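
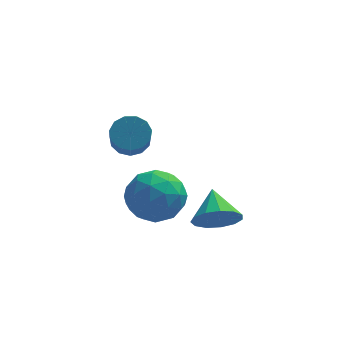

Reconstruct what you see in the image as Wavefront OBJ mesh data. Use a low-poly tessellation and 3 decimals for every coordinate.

v 1.643 0.9 -0.615
v 2.498 1.106 -0.754
v 1.477 2.06 0.075
v 2.242 1.298 -1.14
v 1.795 1.365 -1.359
v 1.301 1.283 -1.342
v 0.915 1.081 -1.094
v 0.76 0.82 -0.694
v 0.886 0.585 -0.269
v 1.252 0.45 0.046
v 1.742 0.458 0.151
v 2.201 0.606 0.013
v 2.483 0.848 -0.325
v -1.271 2.328 2.391
v -0.754 2.656 2.731
v -0.672 1.199 4.009
v -1.189 0.872 3.669
v -1.09 2.78 2.894
v -1.009 1.323 4.173
v -1.484 2.761 2.898
v -1.403 1.304 4.176
v -1.81 2.605 2.74
v -1.729 1.148 4.019
v -1.965 2.361 2.472
v -1.884 0.904 3.751
v -1.9 2.107 2.178
v -1.818 0.65 3.456
v -1.634 1.923 1.951
v -1.553 0.466 3.23
v -1.254 1.867 1.864
v -1.172 0.411 3.143
v -0.878 1.959 1.944
v -0.797 0.502 3.223
v -0.628 2.167 2.166
v -0.546 0.71 3.445
v -0.581 2.427 2.459
v -0.5 0.97 3.738
v -0.87 2.981 0.118
v 0.171 2.999 -0.361
v -1.031 1.181 -0.299
v 0.01 1.199 -0.778
v -0.101 1.311 0.357
v -0.001 2.423 0.615
v -0.859 1.757 -1.275
v -0.759 2.869 -1.017
v 0.178 2.242 -1.222
v 0.647 1.967 -0.213
v -1.507 2.213 -0.447
v -1.038 1.938 0.562
v -0.335 3.148 -0.085
v -0.525 1.032 -0.575
v -0.59 1.098 0.092
v 0.022 1.108 -0.189
v -0.437 2.81 0.489
v 0.175 2.82 0.207
v 0.016 1.828 0.63
v -1.035 1.36 -0.867
v -0.423 1.37 -1.149
v -0.882 3.072 -0.471
v -0.27 3.082 -0.752
v -0.876 2.352 -1.29
v 0.281 2.714 -0.872
v 0.186 1.656 -1.117
v -0.325 1.984 -1.41
v -0.266 2.637 -1.258
v 0.556 2.552 -0.279
v 0.461 1.494 -0.524
v 0.396 1.559 0.143
v 0.455 2.213 0.294
v 0.56 2.107 -0.785
v -1.321 2.686 -0.136
v -1.416 1.628 -0.381
v -1.315 1.967 -0.954
v -1.256 2.621 -0.803
v -1.046 2.524 0.457
v -1.141 1.466 0.212
v -0.594 1.543 0.598
v -0.535 2.196 0.75
v -1.42 2.073 0.125
f 2 1 4
f 2 4 3
f 4 1 5
f 4 5 3
f 5 1 6
f 5 6 3
f 6 1 7
f 6 7 3
f 7 1 8
f 7 8 3
f 8 1 9
f 8 9 3
f 9 1 10
f 9 10 3
f 10 1 11
f 10 11 3
f 11 1 12
f 11 12 3
f 12 1 13
f 12 13 3
f 13 1 2
f 13 2 3
f 15 14 18
f 15 18 16
f 16 18 19
f 16 19 17
f 18 14 20
f 18 20 19
f 19 20 21
f 19 21 17
f 20 14 22
f 20 22 21
f 21 22 23
f 21 23 17
f 22 14 24
f 22 24 23
f 23 24 25
f 23 25 17
f 24 14 26
f 24 26 25
f 25 26 27
f 25 27 17
f 26 14 28
f 26 28 27
f 27 28 29
f 27 29 17
f 28 14 30
f 28 30 29
f 29 30 31
f 29 31 17
f 30 14 32
f 30 32 31
f 31 32 33
f 31 33 17
f 32 14 34
f 32 34 33
f 33 34 35
f 33 35 17
f 34 14 36
f 34 36 35
f 35 36 37
f 35 37 17
f 36 14 15
f 36 15 37
f 37 15 16
f 37 16 17
f 38 75 54
f 75 49 78
f 54 78 43
f 75 78 54
f 38 54 50
f 54 43 55
f 50 55 39
f 54 55 50
f 38 50 59
f 50 39 60
f 59 60 45
f 50 60 59
f 38 59 71
f 59 45 74
f 71 74 48
f 59 74 71
f 38 71 75
f 71 48 79
f 75 79 49
f 71 79 75
f 39 55 66
f 55 43 69
f 66 69 47
f 55 69 66
f 43 78 56
f 78 49 77
f 56 77 42
f 78 77 56
f 49 79 76
f 79 48 72
f 76 72 40
f 79 72 76
f 48 74 73
f 74 45 61
f 73 61 44
f 74 61 73
f 45 60 65
f 60 39 62
f 65 62 46
f 60 62 65
f 41 67 53
f 67 47 68
f 53 68 42
f 67 68 53
f 41 53 51
f 53 42 52
f 51 52 40
f 53 52 51
f 41 51 58
f 51 40 57
f 58 57 44
f 51 57 58
f 41 58 63
f 58 44 64
f 63 64 46
f 58 64 63
f 41 63 67
f 63 46 70
f 67 70 47
f 63 70 67
f 42 68 56
f 68 47 69
f 56 69 43
f 68 69 56
f 40 52 76
f 52 42 77
f 76 77 49
f 52 77 76
f 44 57 73
f 57 40 72
f 73 72 48
f 57 72 73
f 46 64 65
f 64 44 61
f 65 61 45
f 64 61 65
f 47 70 66
f 70 46 62
f 66 62 39
f 70 62 66



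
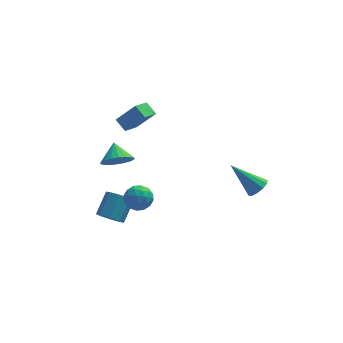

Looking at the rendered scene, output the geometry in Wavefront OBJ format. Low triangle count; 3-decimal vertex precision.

v 4.153 -3.995 1.006
v 4.566 -3.423 1.15
v 2.707 -3.325 2.494
v 4.283 -3.311 0.825
v 3.951 -3.459 0.569
v 3.696 -3.813 0.48
v 3.615 -4.236 0.592
v 3.739 -4.567 0.862
v 4.022 -4.68 1.187
v 4.354 -4.531 1.443
v 4.609 -4.177 1.532
v 4.69 -3.754 1.42
v -1.531 3.049 1.721
v -2.029 3.693 2.248
v -2.668 3.216 0.442
v -3.166 3.86 0.969
v -0.814 4.02 1.211
v -1.312 4.664 1.738
v -1.951 4.187 -0.068
v -2.449 4.831 0.459
v -3.9 -2.255 -2.632
v -3.348 -2.029 -3.209
v -2.708 -0.979 -2.185
v -3.26 -1.205 -1.608
v -3.88 -1.682 -3.232
v -3.24 -0.632 -2.209
v -4.424 -1.671 -2.903
v -3.783 -0.621 -1.88
v -4.66 -2.002 -2.416
v -4.02 -0.952 -1.392
v -4.452 -2.481 -2.055
v -3.812 -1.431 -1.031
v -3.92 -2.828 -2.031
v -3.28 -1.778 -1.008
v -3.377 -2.839 -2.36
v -2.736 -1.789 -1.337
v -3.14 -2.508 -2.848
v -2.5 -1.458 -1.824
v -2.792 -2.749 0.044
v -1.936 -2.811 -0.163
v -2.784 -4.109 0.483
v -1.928 -4.171 0.276
v -2.182 -3.666 0.955
v -2.188 -2.826 0.683
v -2.532 -4.094 -0.363
v -2.538 -3.254 -0.635
v -1.775 -3.642 -0.415
v -1.559 -3.378 0.399
v -3.161 -3.542 -0.079
v -2.945 -3.278 0.735
v -2.365 -2.661 -0.098
v -2.355 -4.259 0.418
v -2.505 -3.963 0.817
v -2.001 -3.999 0.695
v -2.513 -2.669 0.399
v -2.009 -2.706 0.277
v -2.154 -3.208 0.935
v -2.711 -4.214 0.043
v -2.207 -4.251 -0.079
v -2.719 -2.921 -0.375
v -2.215 -2.957 -0.497
v -2.566 -3.712 -0.615
v -1.767 -3.186 -0.368
v -1.762 -3.985 -0.11
v -2.118 -3.94 -0.485
v -2.121 -3.446 -0.645
v -1.64 -3.03 0.111
v -1.635 -3.829 0.369
v -1.785 -3.533 0.768
v -1.788 -3.039 0.608
v -1.546 -3.519 -0.037
v -3.085 -3.091 -0.049
v -3.08 -3.89 0.209
v -2.932 -3.881 -0.288
v -2.935 -3.387 -0.448
v -2.958 -2.935 0.43
v -2.953 -3.734 0.688
v -2.599 -3.474 0.965
v -2.602 -2.98 0.805
v -3.174 -3.401 0.357
v -3.352 -0.985 1.327
v -2.618 -0.538 0.857
v -3.488 0.045 2.093
v -2.968 -0.415 0.629
v -3.395 -0.404 0.539
v -3.813 -0.509 0.605
v -4.14 -0.707 0.815
v -4.311 -0.961 1.126
v -4.292 -1.219 1.477
v -4.087 -1.431 1.798
v -3.736 -1.555 2.026
v -3.31 -1.565 2.116
v -2.891 -1.461 2.049
v -2.564 -1.262 1.84
v -2.394 -1.009 1.529
v -2.413 -0.75 1.178
f 2 1 4
f 2 4 3
f 4 1 5
f 4 5 3
f 5 1 6
f 5 6 3
f 6 1 7
f 6 7 3
f 7 1 8
f 7 8 3
f 8 1 9
f 8 9 3
f 9 1 10
f 9 10 3
f 10 1 11
f 10 11 3
f 11 1 12
f 11 12 3
f 12 1 2
f 12 2 3
f 14 16 13
f 17 14 13
f 13 16 15
f 15 17 13
f 14 20 16
f 18 14 17
f 18 20 14
f 16 20 15
f 19 17 15
f 15 20 19
f 19 18 17
f 20 18 19
f 22 21 25
f 22 25 23
f 23 25 26
f 23 26 24
f 25 21 27
f 25 27 26
f 26 27 28
f 26 28 24
f 27 21 29
f 27 29 28
f 28 29 30
f 28 30 24
f 29 21 31
f 29 31 30
f 30 31 32
f 30 32 24
f 31 21 33
f 31 33 32
f 32 33 34
f 32 34 24
f 33 21 35
f 33 35 34
f 34 35 36
f 34 36 24
f 35 21 37
f 35 37 36
f 36 37 38
f 36 38 24
f 37 21 22
f 37 22 38
f 38 22 23
f 38 23 24
f 39 76 55
f 76 50 79
f 55 79 44
f 76 79 55
f 39 55 51
f 55 44 56
f 51 56 40
f 55 56 51
f 39 51 60
f 51 40 61
f 60 61 46
f 51 61 60
f 39 60 72
f 60 46 75
f 72 75 49
f 60 75 72
f 39 72 76
f 72 49 80
f 76 80 50
f 72 80 76
f 40 56 67
f 56 44 70
f 67 70 48
f 56 70 67
f 44 79 57
f 79 50 78
f 57 78 43
f 79 78 57
f 50 80 77
f 80 49 73
f 77 73 41
f 80 73 77
f 49 75 74
f 75 46 62
f 74 62 45
f 75 62 74
f 46 61 66
f 61 40 63
f 66 63 47
f 61 63 66
f 42 68 54
f 68 48 69
f 54 69 43
f 68 69 54
f 42 54 52
f 54 43 53
f 52 53 41
f 54 53 52
f 42 52 59
f 52 41 58
f 59 58 45
f 52 58 59
f 42 59 64
f 59 45 65
f 64 65 47
f 59 65 64
f 42 64 68
f 64 47 71
f 68 71 48
f 64 71 68
f 43 69 57
f 69 48 70
f 57 70 44
f 69 70 57
f 41 53 77
f 53 43 78
f 77 78 50
f 53 78 77
f 45 58 74
f 58 41 73
f 74 73 49
f 58 73 74
f 47 65 66
f 65 45 62
f 66 62 46
f 65 62 66
f 48 71 67
f 71 47 63
f 67 63 40
f 71 63 67
f 82 81 84
f 82 84 83
f 84 81 85
f 84 85 83
f 85 81 86
f 85 86 83
f 86 81 87
f 86 87 83
f 87 81 88
f 87 88 83
f 88 81 89
f 88 89 83
f 89 81 90
f 89 90 83
f 90 81 91
f 90 91 83
f 91 81 92
f 91 92 83
f 92 81 93
f 92 93 83
f 93 81 94
f 93 94 83
f 94 81 95
f 94 95 83
f 95 81 96
f 95 96 83
f 96 81 82
f 96 82 83



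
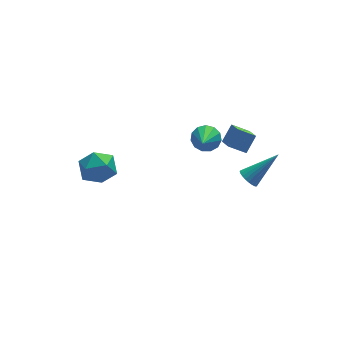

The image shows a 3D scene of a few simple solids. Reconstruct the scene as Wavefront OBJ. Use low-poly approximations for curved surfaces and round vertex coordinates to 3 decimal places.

v 2.925 -3.341 1.892
v 3.258 -3.688 1.533
v 4.515 -3.179 3.208
v 3.306 -3.475 1.448
v 3.296 -3.242 1.431
v 3.23 -3.023 1.485
v 3.117 -2.854 1.6
v 2.975 -2.758 1.76
v 2.826 -2.751 1.939
v 2.691 -2.834 2.112
v 2.592 -2.994 2.251
v 2.544 -3.207 2.336
v 2.554 -3.441 2.353
v 2.62 -3.659 2.3
v 2.733 -3.828 2.184
v 2.875 -3.924 2.025
v 3.024 -3.931 1.845
v 3.159 -3.848 1.672
v -2.851 3.903 -1.563
v -2.265 3.294 -2.306
v -3.815 2.426 -1.114
v -3.229 1.817 -1.857
v -2.729 2.202 -0.925
v -2.133 3.116 -1.203
v -3.947 2.604 -2.217
v -3.351 3.518 -2.495
v -2.942 2.492 -2.71
v -2.189 2.243 -1.912
v -3.891 3.477 -1.508
v -3.138 3.228 -0.71
v 3.581 -1.242 1.626
v 2.714 -0.939 2.174
v 3.577 -0.343 1.122
v 2.709 -0.041 1.67
v 4.231 -0.799 2.41
v 3.363 -0.497 2.958
v 4.226 0.099 1.906
v 3.359 0.402 2.454
v 2.558 1.975 -0.093
v 3.077 2.199 0.488
v 1.922 0.685 0.973
v 2.696 2.442 0.555
v 2.272 2.536 0.416
v 1.939 2.453 0.116
v 1.802 2.218 -0.251
v 1.905 1.905 -0.567
v 2.216 1.615 -0.733
v 2.635 1.439 -0.695
v 3.03 1.433 -0.467
v 3.275 1.599 -0.119
v 3.293 1.885 0.236
f 2 1 4
f 2 4 3
f 4 1 5
f 4 5 3
f 5 1 6
f 5 6 3
f 6 1 7
f 6 7 3
f 7 1 8
f 7 8 3
f 8 1 9
f 8 9 3
f 9 1 10
f 9 10 3
f 10 1 11
f 10 11 3
f 11 1 12
f 11 12 3
f 12 1 13
f 12 13 3
f 13 1 14
f 13 14 3
f 14 1 15
f 14 15 3
f 15 1 16
f 15 16 3
f 16 1 17
f 16 17 3
f 17 1 18
f 17 18 3
f 18 1 2
f 18 2 3
f 19 30 24
f 19 24 20
f 19 20 26
f 19 26 29
f 19 29 30
f 20 24 28
f 24 30 23
f 30 29 21
f 29 26 25
f 26 20 27
f 22 28 23
f 22 23 21
f 22 21 25
f 22 25 27
f 22 27 28
f 23 28 24
f 21 23 30
f 25 21 29
f 27 25 26
f 28 27 20
f 32 34 31
f 35 32 31
f 31 34 33
f 33 35 31
f 32 38 34
f 36 32 35
f 36 38 32
f 34 38 33
f 37 35 33
f 33 38 37
f 37 36 35
f 38 36 37
f 40 39 42
f 40 42 41
f 42 39 43
f 42 43 41
f 43 39 44
f 43 44 41
f 44 39 45
f 44 45 41
f 45 39 46
f 45 46 41
f 46 39 47
f 46 47 41
f 47 39 48
f 47 48 41
f 48 39 49
f 48 49 41
f 49 39 50
f 49 50 41
f 50 39 51
f 50 51 41
f 51 39 40
f 51 40 41



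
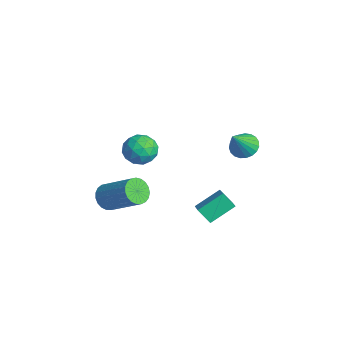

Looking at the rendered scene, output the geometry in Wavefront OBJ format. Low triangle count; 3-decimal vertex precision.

v 2.592 0.237 0.323
v 2.512 1.546 1.11
v 1.752 0.427 -0.079
v 1.672 1.737 0.708
v 3.048 0.703 -0.408
v 2.968 2.013 0.379
v 2.208 0.894 -0.81
v 2.128 2.203 -0.023
v -0.689 -3.14 -0.194
v -0.185 -3.131 -0.789
v 1.293 -2.13 0.479
v 0.789 -2.14 1.074
v -0.342 -2.85 -0.829
v 1.137 -1.849 0.439
v -0.558 -2.619 -0.759
v 0.921 -1.618 0.509
v -0.797 -2.478 -0.591
v 0.681 -1.477 0.677
v -1.018 -2.452 -0.355
v 0.461 -1.451 0.913
v -1.182 -2.544 -0.091
v 0.297 -1.543 1.177
v -1.26 -2.74 0.156
v 0.219 -1.739 1.424
v -1.24 -3.005 0.342
v 0.239 -2.004 1.609
v -1.125 -3.294 0.435
v 0.354 -2.293 1.703
v -0.934 -3.556 0.419
v 0.545 -2.555 1.687
v -0.701 -3.746 0.298
v 0.778 -2.745 1.566
v -0.466 -3.831 0.091
v 1.012 -2.83 1.359
v -0.27 -3.797 -0.164
v 1.209 -2.796 1.103
v -0.146 -3.65 -0.425
v 1.333 -2.649 0.842
v -0.116 -3.414 -0.646
v 1.363 -2.413 0.621
v 0.124 3.628 2.346
v 0.779 3.479 1.95
v 0.736 2.732 3.694
v 0.854 3.756 2.101
v 0.802 4.012 2.294
v 0.633 4.201 2.497
v 0.376 4.29 2.673
v 0.076 4.266 2.793
v -0.216 4.131 2.835
v -0.449 3.909 2.794
v -0.583 3.639 2.674
v -0.594 3.367 2.498
v -0.482 3.14 2.296
v -0.264 2.997 2.103
v 0.021 2.964 1.951
v 0.324 3.045 1.868
v 0.592 3.228 1.868
v -3.487 -0.42 1.106
v -2.692 -0.078 0.673
v -2.608 -1.422 1.927
v -1.813 -1.08 1.494
v -2.299 -0.526 2.12
v -2.842 0.094 1.613
v -2.458 -1.594 0.987
v -3.001 -0.974 0.48
v -2.057 -0.804 0.599
v -1.958 -0.144 1.299
v -3.342 -1.356 1.301
v -3.243 -0.696 2.001
v -3.167 -0.161 0.818
v -2.133 -1.339 1.782
v -2.419 -1.013 2.151
v -1.952 -0.812 1.896
v -3.255 -0.06 1.37
v -2.788 0.141 1.115
v -2.556 -0.122 1.966
v -2.512 -1.641 1.485
v -2.045 -1.44 1.23
v -3.348 -0.688 0.704
v -2.881 -0.487 0.449
v -2.744 -1.378 0.634
v -2.326 -0.387 0.519
v -1.809 -0.976 1.002
v -2.188 -1.278 0.704
v -2.508 -0.914 0.406
v -2.268 0.001 0.931
v -1.752 -0.588 1.413
v -2.037 -0.262 1.782
v -2.356 0.102 1.483
v -1.895 -0.425 0.887
v -3.548 -0.912 1.187
v -3.032 -1.501 1.669
v -2.944 -1.602 1.117
v -3.263 -1.238 0.818
v -3.491 -0.524 1.598
v -2.974 -1.113 2.081
v -2.792 -0.586 2.194
v -3.112 -0.222 1.896
v -3.405 -1.075 1.713
f 2 4 1
f 5 2 1
f 1 4 3
f 3 5 1
f 2 8 4
f 6 2 5
f 6 8 2
f 4 8 3
f 7 5 3
f 3 8 7
f 7 6 5
f 8 6 7
f 10 9 13
f 10 13 11
f 11 13 14
f 11 14 12
f 13 9 15
f 13 15 14
f 14 15 16
f 14 16 12
f 15 9 17
f 15 17 16
f 16 17 18
f 16 18 12
f 17 9 19
f 17 19 18
f 18 19 20
f 18 20 12
f 19 9 21
f 19 21 20
f 20 21 22
f 20 22 12
f 21 9 23
f 21 23 22
f 22 23 24
f 22 24 12
f 23 9 25
f 23 25 24
f 24 25 26
f 24 26 12
f 25 9 27
f 25 27 26
f 26 27 28
f 26 28 12
f 27 9 29
f 27 29 28
f 28 29 30
f 28 30 12
f 29 9 31
f 29 31 30
f 30 31 32
f 30 32 12
f 31 9 33
f 31 33 32
f 32 33 34
f 32 34 12
f 33 9 35
f 33 35 34
f 34 35 36
f 34 36 12
f 35 9 37
f 35 37 36
f 36 37 38
f 36 38 12
f 37 9 39
f 37 39 38
f 38 39 40
f 38 40 12
f 39 9 10
f 39 10 40
f 40 10 11
f 40 11 12
f 42 41 44
f 42 44 43
f 44 41 45
f 44 45 43
f 45 41 46
f 45 46 43
f 46 41 47
f 46 47 43
f 47 41 48
f 47 48 43
f 48 41 49
f 48 49 43
f 49 41 50
f 49 50 43
f 50 41 51
f 50 51 43
f 51 41 52
f 51 52 43
f 52 41 53
f 52 53 43
f 53 41 54
f 53 54 43
f 54 41 55
f 54 55 43
f 55 41 56
f 55 56 43
f 56 41 57
f 56 57 43
f 57 41 42
f 57 42 43
f 58 95 74
f 95 69 98
f 74 98 63
f 95 98 74
f 58 74 70
f 74 63 75
f 70 75 59
f 74 75 70
f 58 70 79
f 70 59 80
f 79 80 65
f 70 80 79
f 58 79 91
f 79 65 94
f 91 94 68
f 79 94 91
f 58 91 95
f 91 68 99
f 95 99 69
f 91 99 95
f 59 75 86
f 75 63 89
f 86 89 67
f 75 89 86
f 63 98 76
f 98 69 97
f 76 97 62
f 98 97 76
f 69 99 96
f 99 68 92
f 96 92 60
f 99 92 96
f 68 94 93
f 94 65 81
f 93 81 64
f 94 81 93
f 65 80 85
f 80 59 82
f 85 82 66
f 80 82 85
f 61 87 73
f 87 67 88
f 73 88 62
f 87 88 73
f 61 73 71
f 73 62 72
f 71 72 60
f 73 72 71
f 61 71 78
f 71 60 77
f 78 77 64
f 71 77 78
f 61 78 83
f 78 64 84
f 83 84 66
f 78 84 83
f 61 83 87
f 83 66 90
f 87 90 67
f 83 90 87
f 62 88 76
f 88 67 89
f 76 89 63
f 88 89 76
f 60 72 96
f 72 62 97
f 96 97 69
f 72 97 96
f 64 77 93
f 77 60 92
f 93 92 68
f 77 92 93
f 66 84 85
f 84 64 81
f 85 81 65
f 84 81 85
f 67 90 86
f 90 66 82
f 86 82 59
f 90 82 86



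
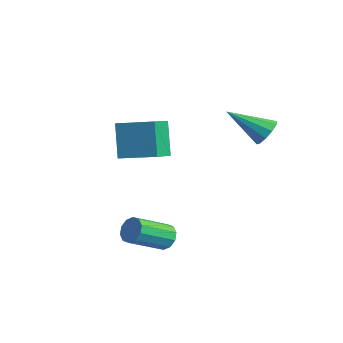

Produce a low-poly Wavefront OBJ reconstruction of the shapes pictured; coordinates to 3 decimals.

v -0.705 -1.005 -0.32
v -1.48 -0.755 1.572
v -1.477 0.07 -0.778
v -2.252 0.319 1.114
v 0.792 0.261 0.126
v 0.017 0.51 2.018
v 0.02 1.335 -0.332
v -0.755 1.585 1.56
v 3.778 4.242 2.012
v 4.217 4.466 2.642
v 2.782 2.718 3.248
v 3.802 4.736 2.641
v 3.378 4.817 2.4
v 3.107 4.678 2.01
v 3.092 4.373 1.622
v 3.339 4.018 1.382
v 3.753 3.748 1.383
v 4.177 3.667 1.625
v 4.448 3.806 2.014
v 4.463 4.111 2.403
v 3.249 -0.557 -3.734
v 3.746 -0.268 -3.285
v 3.928 -2.053 -2.336
v 3.431 -2.343 -2.786
v 3.34 -0.21 -3.099
v 3.521 -1.996 -2.15
v 2.898 -0.285 -3.155
v 3.08 -2.07 -2.206
v 2.591 -0.464 -3.433
v 2.773 -2.249 -2.484
v 2.535 -0.678 -3.826
v 2.717 -2.464 -2.877
v 2.752 -0.847 -4.184
v 2.934 -2.632 -3.235
v 3.159 -0.904 -4.37
v 3.34 -2.69 -3.421
v 3.6 -0.83 -4.314
v 3.782 -2.615 -3.365
v 3.907 -0.651 -4.036
v 4.089 -2.436 -3.087
v 3.963 -0.436 -3.643
v 4.145 -2.222 -2.694
f 2 4 1
f 5 2 1
f 1 4 3
f 3 5 1
f 2 8 4
f 6 2 5
f 6 8 2
f 4 8 3
f 7 5 3
f 3 8 7
f 7 6 5
f 8 6 7
f 10 9 12
f 10 12 11
f 12 9 13
f 12 13 11
f 13 9 14
f 13 14 11
f 14 9 15
f 14 15 11
f 15 9 16
f 15 16 11
f 16 9 17
f 16 17 11
f 17 9 18
f 17 18 11
f 18 9 19
f 18 19 11
f 19 9 20
f 19 20 11
f 20 9 10
f 20 10 11
f 22 21 25
f 22 25 23
f 23 25 26
f 23 26 24
f 25 21 27
f 25 27 26
f 26 27 28
f 26 28 24
f 27 21 29
f 27 29 28
f 28 29 30
f 28 30 24
f 29 21 31
f 29 31 30
f 30 31 32
f 30 32 24
f 31 21 33
f 31 33 32
f 32 33 34
f 32 34 24
f 33 21 35
f 33 35 34
f 34 35 36
f 34 36 24
f 35 21 37
f 35 37 36
f 36 37 38
f 36 38 24
f 37 21 39
f 37 39 38
f 38 39 40
f 38 40 24
f 39 21 41
f 39 41 40
f 40 41 42
f 40 42 24
f 41 21 22
f 41 22 42
f 42 22 23
f 42 23 24



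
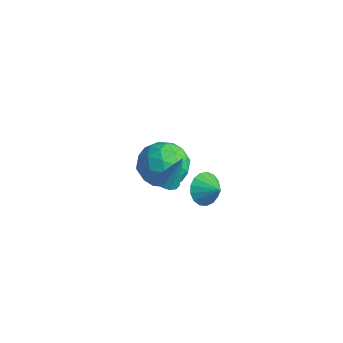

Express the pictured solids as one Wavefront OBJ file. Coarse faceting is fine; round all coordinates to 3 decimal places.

v -0.664 3.748 -3.795
v -0.278 3.133 -4.292
v 0.204 3.912 -3.325
v -0.226 3.488 -4.513
v -0.274 3.903 -4.569
v -0.411 4.282 -4.447
v -0.607 4.539 -4.176
v -0.815 4.615 -3.818
v -0.988 4.492 -3.454
v -1.088 4.199 -3.169
v -1.09 3.802 -3.027
v -0.994 3.393 -3.06
v -0.823 3.066 -3.263
v -0.616 2.895 -3.586
v -0.419 2.919 -3.958
v -1.773 3.583 -2.658
v -0.934 2.669 -2.822
v -3.026 2.271 -1.758
v -2.187 1.357 -1.922
v -1.953 2.285 -1.115
v -1.179 3.095 -1.671
v -2.781 1.845 -2.909
v -2.007 2.655 -3.465
v -1.557 1.595 -2.977
v -1.045 1.867 -1.868
v -2.915 3.073 -2.712
v -2.403 3.345 -1.603
v -1.244 3.241 -2.819
v -2.716 1.699 -1.761
v -2.579 2.244 -1.287
v -2.086 1.707 -1.383
v -1.387 3.491 -2.143
v -0.894 2.954 -2.239
v -1.493 2.729 -1.235
v -3.066 1.986 -2.341
v -2.573 1.449 -2.437
v -1.874 3.233 -3.197
v -1.381 2.696 -3.293
v -2.467 2.211 -3.345
v -1.117 2.072 -3.006
v -1.853 1.302 -2.477
v -2.203 1.588 -3.057
v -1.747 2.064 -3.384
v -0.816 2.232 -2.354
v -1.552 1.461 -1.825
v -1.415 2.007 -1.351
v -0.959 2.483 -1.678
v -1.182 1.601 -2.445
v -2.408 3.479 -2.755
v -3.144 2.708 -2.226
v -3.001 2.457 -2.902
v -2.545 2.933 -3.229
v -2.107 3.638 -2.103
v -2.843 2.868 -1.574
v -2.213 2.876 -1.196
v -1.757 3.352 -1.523
v -2.778 3.339 -2.135
v 1.803 -0.206 0.891
v 2.156 0.129 0.707
v 2.257 0.206 2.509
v 1.879 0.287 0.744
v 1.573 0.258 0.838
v 1.355 0.051 0.952
v 1.308 -0.253 1.042
v 1.45 -0.54 1.075
v 1.727 -0.699 1.038
v 2.033 -0.669 0.944
v 2.251 -0.462 0.83
v 2.298 -0.158 0.74
f 2 1 4
f 2 4 3
f 4 1 5
f 4 5 3
f 5 1 6
f 5 6 3
f 6 1 7
f 6 7 3
f 7 1 8
f 7 8 3
f 8 1 9
f 8 9 3
f 9 1 10
f 9 10 3
f 10 1 11
f 10 11 3
f 11 1 12
f 11 12 3
f 12 1 13
f 12 13 3
f 13 1 14
f 13 14 3
f 14 1 15
f 14 15 3
f 15 1 2
f 15 2 3
f 16 53 32
f 53 27 56
f 32 56 21
f 53 56 32
f 16 32 28
f 32 21 33
f 28 33 17
f 32 33 28
f 16 28 37
f 28 17 38
f 37 38 23
f 28 38 37
f 16 37 49
f 37 23 52
f 49 52 26
f 37 52 49
f 16 49 53
f 49 26 57
f 53 57 27
f 49 57 53
f 17 33 44
f 33 21 47
f 44 47 25
f 33 47 44
f 21 56 34
f 56 27 55
f 34 55 20
f 56 55 34
f 27 57 54
f 57 26 50
f 54 50 18
f 57 50 54
f 26 52 51
f 52 23 39
f 51 39 22
f 52 39 51
f 23 38 43
f 38 17 40
f 43 40 24
f 38 40 43
f 19 45 31
f 45 25 46
f 31 46 20
f 45 46 31
f 19 31 29
f 31 20 30
f 29 30 18
f 31 30 29
f 19 29 36
f 29 18 35
f 36 35 22
f 29 35 36
f 19 36 41
f 36 22 42
f 41 42 24
f 36 42 41
f 19 41 45
f 41 24 48
f 45 48 25
f 41 48 45
f 20 46 34
f 46 25 47
f 34 47 21
f 46 47 34
f 18 30 54
f 30 20 55
f 54 55 27
f 30 55 54
f 22 35 51
f 35 18 50
f 51 50 26
f 35 50 51
f 24 42 43
f 42 22 39
f 43 39 23
f 42 39 43
f 25 48 44
f 48 24 40
f 44 40 17
f 48 40 44
f 59 58 61
f 59 61 60
f 61 58 62
f 61 62 60
f 62 58 63
f 62 63 60
f 63 58 64
f 63 64 60
f 64 58 65
f 64 65 60
f 65 58 66
f 65 66 60
f 66 58 67
f 66 67 60
f 67 58 68
f 67 68 60
f 68 58 69
f 68 69 60
f 69 58 59
f 69 59 60



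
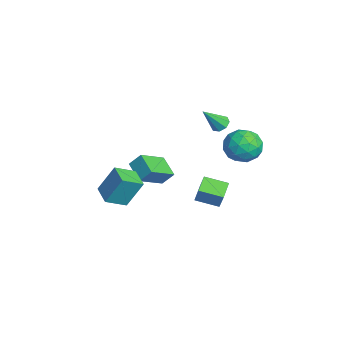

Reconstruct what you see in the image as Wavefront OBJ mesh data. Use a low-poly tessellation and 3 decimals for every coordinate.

v -1.692 -1.491 -0.639
v -1.489 -0.817 0.18
v -0.368 -1.094 -1.294
v -0.165 -0.42 -0.475
v -0.755 -2.98 0.355
v -0.552 -2.306 1.174
v 0.569 -2.583 -0.3
v 0.772 -1.909 0.519
v -2.918 2.827 1.844
v -2.619 3.33 2.149
v -2.462 1.673 3.296
v -3.107 3.292 2.272
v -3.485 2.981 2.145
v -3.53 2.581 1.841
v -3.217 2.324 1.538
v -2.729 2.362 1.415
v -2.351 2.672 1.543
v -2.306 3.073 1.847
v 0.404 4.317 1.935
v 1.642 4.351 2.116
v 0.378 2.369 2.484
v 1.616 2.403 2.665
v 0.854 3.032 3.433
v 0.87 4.236 3.093
v 1.15 2.484 1.507
v 1.166 3.688 1.167
v 2.103 3.219 1.851
v 1.92 3.557 3.042
v 0.1 3.163 1.558
v -0.083 3.501 2.749
v 1.025 4.505 1.977
v 0.995 2.215 2.623
v 0.547 2.584 3.074
v 1.274 2.605 3.181
v 0.571 4.437 2.552
v 1.299 4.458 2.658
v 0.836 3.682 3.432
v 0.721 2.262 1.942
v 1.449 2.283 2.048
v 0.746 4.115 1.419
v 1.473 4.136 1.526
v 1.184 3.038 1.168
v 2.024 3.86 1.928
v 2.009 2.715 2.251
v 1.735 2.762 1.57
v 1.744 3.47 1.37
v 1.916 4.059 2.627
v 1.901 2.914 2.951
v 1.453 3.283 3.402
v 1.462 3.991 3.202
v 2.187 3.393 2.472
v 0.119 3.806 1.649
v 0.104 2.661 1.973
v 0.558 2.729 1.398
v 0.567 3.437 1.198
v 0.011 4.005 2.349
v -0.004 2.86 2.672
v 0.276 3.25 3.23
v 0.285 3.958 3.03
v -0.167 3.327 2.128
v -0.67 1.203 -1.979
v -0.07 1.324 -0.788
v -0.164 2.581 -2.374
v 0.437 2.701 -1.182
v 0.383 0.679 -2.458
v 0.984 0.799 -1.266
v 0.89 2.056 -2.852
v 1.49 2.177 -1.661
v 2.093 -5.194 0.347
v 2.216 -4.235 2.086
v 1.763 -3.94 -0.322
v 1.885 -2.98 1.417
v 3.435 -4.96 0.123
v 3.557 -4 1.862
v 3.104 -3.705 -0.546
v 3.227 -2.746 1.193
f 2 4 1
f 5 2 1
f 1 4 3
f 3 5 1
f 2 8 4
f 6 2 5
f 6 8 2
f 4 8 3
f 7 5 3
f 3 8 7
f 7 6 5
f 8 6 7
f 10 9 12
f 10 12 11
f 12 9 13
f 12 13 11
f 13 9 14
f 13 14 11
f 14 9 15
f 14 15 11
f 15 9 16
f 15 16 11
f 16 9 17
f 16 17 11
f 17 9 18
f 17 18 11
f 18 9 10
f 18 10 11
f 19 56 35
f 56 30 59
f 35 59 24
f 56 59 35
f 19 35 31
f 35 24 36
f 31 36 20
f 35 36 31
f 19 31 40
f 31 20 41
f 40 41 26
f 31 41 40
f 19 40 52
f 40 26 55
f 52 55 29
f 40 55 52
f 19 52 56
f 52 29 60
f 56 60 30
f 52 60 56
f 20 36 47
f 36 24 50
f 47 50 28
f 36 50 47
f 24 59 37
f 59 30 58
f 37 58 23
f 59 58 37
f 30 60 57
f 60 29 53
f 57 53 21
f 60 53 57
f 29 55 54
f 55 26 42
f 54 42 25
f 55 42 54
f 26 41 46
f 41 20 43
f 46 43 27
f 41 43 46
f 22 48 34
f 48 28 49
f 34 49 23
f 48 49 34
f 22 34 32
f 34 23 33
f 32 33 21
f 34 33 32
f 22 32 39
f 32 21 38
f 39 38 25
f 32 38 39
f 22 39 44
f 39 25 45
f 44 45 27
f 39 45 44
f 22 44 48
f 44 27 51
f 48 51 28
f 44 51 48
f 23 49 37
f 49 28 50
f 37 50 24
f 49 50 37
f 21 33 57
f 33 23 58
f 57 58 30
f 33 58 57
f 25 38 54
f 38 21 53
f 54 53 29
f 38 53 54
f 27 45 46
f 45 25 42
f 46 42 26
f 45 42 46
f 28 51 47
f 51 27 43
f 47 43 20
f 51 43 47
f 62 64 61
f 65 62 61
f 61 64 63
f 63 65 61
f 62 68 64
f 66 62 65
f 66 68 62
f 64 68 63
f 67 65 63
f 63 68 67
f 67 66 65
f 68 66 67
f 70 72 69
f 73 70 69
f 69 72 71
f 71 73 69
f 70 76 72
f 74 70 73
f 74 76 70
f 72 76 71
f 75 73 71
f 71 76 75
f 75 74 73
f 76 74 75



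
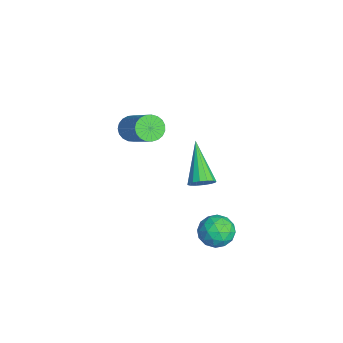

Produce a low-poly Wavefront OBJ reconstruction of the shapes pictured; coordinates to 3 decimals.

v -2.671 -3.65 -1.585
v -2.333 -4.071 -1.823
v -0.892 -3.611 -0.593
v -1.229 -3.19 -0.355
v -2.277 -3.876 -1.962
v -0.836 -3.417 -0.732
v -2.289 -3.642 -2.035
v -0.848 -3.183 -0.805
v -2.367 -3.41 -2.03
v -0.926 -2.95 -0.801
v -2.498 -3.219 -1.949
v -1.056 -2.759 -0.719
v -2.658 -3.102 -1.804
v -1.217 -2.643 -0.574
v -2.821 -3.08 -1.622
v -1.379 -2.621 -0.392
v -2.958 -3.157 -1.433
v -1.516 -2.697 -0.203
v -3.045 -3.319 -1.27
v -1.603 -2.859 -0.041
v -3.067 -3.538 -1.162
v -1.625 -3.078 0.068
v -3.021 -3.776 -1.127
v -1.579 -3.317 0.103
v -2.914 -3.993 -1.171
v -1.473 -3.533 0.059
v -2.766 -4.15 -1.287
v -1.324 -3.69 -0.057
v -2.601 -4.221 -1.454
v -1.159 -3.761 -0.224
v -2.448 -4.193 -1.644
v -1.006 -3.733 -0.414
v 1.956 -0.633 -3.462
v 2.628 -0.844 -3.676
v 1.572 -1.756 -3.564
v 2.244 -1.967 -3.778
v 2.13 -1.749 -3.084
v 2.367 -1.055 -3.021
v 1.833 -1.545 -4.219
v 2.07 -0.851 -4.156
v 2.552 -1.407 -4.144
v 2.736 -1.534 -3.442
v 1.464 -1.066 -3.798
v 1.648 -1.193 -3.096
v 2.326 -0.64 -3.56
v 1.874 -1.96 -3.68
v 1.807 -1.832 -3.272
v 2.202 -1.956 -3.397
v 2.173 -0.764 -3.175
v 2.568 -0.888 -3.301
v 2.275 -1.42 -2.953
v 1.632 -1.712 -3.939
v 2.027 -1.836 -4.065
v 1.998 -0.644 -3.843
v 2.393 -0.768 -3.968
v 1.925 -1.18 -4.287
v 2.676 -1.095 -3.961
v 2.45 -1.755 -4.021
v 2.208 -1.507 -4.28
v 2.348 -1.099 -4.243
v 2.784 -1.169 -3.549
v 2.558 -1.829 -3.608
v 2.491 -1.701 -3.2
v 2.631 -1.293 -3.164
v 2.739 -1.5 -3.824
v 1.642 -0.771 -3.632
v 1.416 -1.431 -3.691
v 1.569 -1.307 -4.076
v 1.709 -0.899 -4.04
v 1.75 -0.845 -3.219
v 1.524 -1.505 -3.279
v 1.852 -1.501 -2.997
v 1.992 -1.093 -2.96
v 1.461 -1.1 -3.416
v 2.73 -1.956 -0.109
v 3.026 -2.083 0.287
v 1.29 -1.944 0.969
v 3.026 -1.819 0.283
v 2.946 -1.592 0.175
v 2.809 -1.462 -0.01
v 2.651 -1.465 -0.221
v 2.514 -1.6 -0.403
v 2.435 -1.83 -0.505
v 2.435 -2.094 -0.502
v 2.515 -2.321 -0.393
v 2.652 -2.45 -0.209
v 2.81 -2.448 0.003
v 2.947 -2.313 0.184
f 2 1 5
f 2 5 3
f 3 5 6
f 3 6 4
f 5 1 7
f 5 7 6
f 6 7 8
f 6 8 4
f 7 1 9
f 7 9 8
f 8 9 10
f 8 10 4
f 9 1 11
f 9 11 10
f 10 11 12
f 10 12 4
f 11 1 13
f 11 13 12
f 12 13 14
f 12 14 4
f 13 1 15
f 13 15 14
f 14 15 16
f 14 16 4
f 15 1 17
f 15 17 16
f 16 17 18
f 16 18 4
f 17 1 19
f 17 19 18
f 18 19 20
f 18 20 4
f 19 1 21
f 19 21 20
f 20 21 22
f 20 22 4
f 21 1 23
f 21 23 22
f 22 23 24
f 22 24 4
f 23 1 25
f 23 25 24
f 24 25 26
f 24 26 4
f 25 1 27
f 25 27 26
f 26 27 28
f 26 28 4
f 27 1 29
f 27 29 28
f 28 29 30
f 28 30 4
f 29 1 31
f 29 31 30
f 30 31 32
f 30 32 4
f 31 1 2
f 31 2 32
f 32 2 3
f 32 3 4
f 33 70 49
f 70 44 73
f 49 73 38
f 70 73 49
f 33 49 45
f 49 38 50
f 45 50 34
f 49 50 45
f 33 45 54
f 45 34 55
f 54 55 40
f 45 55 54
f 33 54 66
f 54 40 69
f 66 69 43
f 54 69 66
f 33 66 70
f 66 43 74
f 70 74 44
f 66 74 70
f 34 50 61
f 50 38 64
f 61 64 42
f 50 64 61
f 38 73 51
f 73 44 72
f 51 72 37
f 73 72 51
f 44 74 71
f 74 43 67
f 71 67 35
f 74 67 71
f 43 69 68
f 69 40 56
f 68 56 39
f 69 56 68
f 40 55 60
f 55 34 57
f 60 57 41
f 55 57 60
f 36 62 48
f 62 42 63
f 48 63 37
f 62 63 48
f 36 48 46
f 48 37 47
f 46 47 35
f 48 47 46
f 36 46 53
f 46 35 52
f 53 52 39
f 46 52 53
f 36 53 58
f 53 39 59
f 58 59 41
f 53 59 58
f 36 58 62
f 58 41 65
f 62 65 42
f 58 65 62
f 37 63 51
f 63 42 64
f 51 64 38
f 63 64 51
f 35 47 71
f 47 37 72
f 71 72 44
f 47 72 71
f 39 52 68
f 52 35 67
f 68 67 43
f 52 67 68
f 41 59 60
f 59 39 56
f 60 56 40
f 59 56 60
f 42 65 61
f 65 41 57
f 61 57 34
f 65 57 61
f 76 75 78
f 76 78 77
f 78 75 79
f 78 79 77
f 79 75 80
f 79 80 77
f 80 75 81
f 80 81 77
f 81 75 82
f 81 82 77
f 82 75 83
f 82 83 77
f 83 75 84
f 83 84 77
f 84 75 85
f 84 85 77
f 85 75 86
f 85 86 77
f 86 75 87
f 86 87 77
f 87 75 88
f 87 88 77
f 88 75 76
f 88 76 77



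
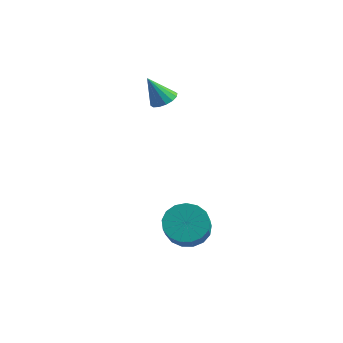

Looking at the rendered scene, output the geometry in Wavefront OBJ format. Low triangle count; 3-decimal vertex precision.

v 1.426 0.445 -1.035
v 1.922 0.121 -1.658
v 2.69 -0.99 -0.468
v 2.194 -0.665 0.155
v 2.144 0.434 -1.509
v 2.912 -0.677 -0.318
v 2.201 0.75 -1.251
v 2.969 -0.361 -0.061
v 2.08 0.996 -0.944
v 2.848 -0.115 0.247
v 1.81 1.116 -0.657
v 2.578 0.005 0.533
v 1.452 1.082 -0.458
v 2.22 -0.029 0.733
v 1.088 0.903 -0.39
v 1.855 -0.208 0.8
v 0.801 0.618 -0.471
v 1.569 -0.492 0.72
v 0.657 0.294 -0.68
v 1.425 -0.816 0.51
v 0.69 0.005 -0.971
v 1.458 -1.106 0.219
v 0.891 -0.183 -1.277
v 1.659 -1.294 -0.087
v 1.215 -0.228 -1.527
v 1.983 -1.338 -0.337
v 1.587 -0.118 -1.665
v 2.355 -1.229 -0.474
v -1.876 3.242 3.279
v -1.344 3.092 3.455
v -2.364 2.858 4.421
v -1.376 3.378 3.539
v -1.541 3.629 3.552
v -1.796 3.775 3.493
v -2.073 3.779 3.376
v -2.296 3.639 3.233
v -2.408 3.393 3.103
v -2.377 3.106 3.019
v -2.211 2.856 3.006
v -1.956 2.709 3.065
v -1.68 2.705 3.182
v -1.456 2.845 3.325
f 2 1 5
f 2 5 3
f 3 5 6
f 3 6 4
f 5 1 7
f 5 7 6
f 6 7 8
f 6 8 4
f 7 1 9
f 7 9 8
f 8 9 10
f 8 10 4
f 9 1 11
f 9 11 10
f 10 11 12
f 10 12 4
f 11 1 13
f 11 13 12
f 12 13 14
f 12 14 4
f 13 1 15
f 13 15 14
f 14 15 16
f 14 16 4
f 15 1 17
f 15 17 16
f 16 17 18
f 16 18 4
f 17 1 19
f 17 19 18
f 18 19 20
f 18 20 4
f 19 1 21
f 19 21 20
f 20 21 22
f 20 22 4
f 21 1 23
f 21 23 22
f 22 23 24
f 22 24 4
f 23 1 25
f 23 25 24
f 24 25 26
f 24 26 4
f 25 1 27
f 25 27 26
f 26 27 28
f 26 28 4
f 27 1 2
f 27 2 28
f 28 2 3
f 28 3 4
f 30 29 32
f 30 32 31
f 32 29 33
f 32 33 31
f 33 29 34
f 33 34 31
f 34 29 35
f 34 35 31
f 35 29 36
f 35 36 31
f 36 29 37
f 36 37 31
f 37 29 38
f 37 38 31
f 38 29 39
f 38 39 31
f 39 29 40
f 39 40 31
f 40 29 41
f 40 41 31
f 41 29 42
f 41 42 31
f 42 29 30
f 42 30 31



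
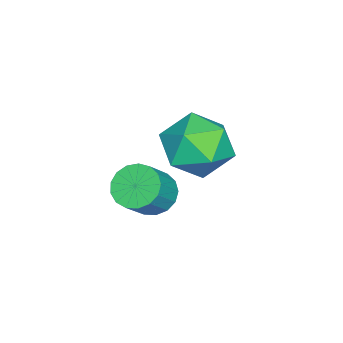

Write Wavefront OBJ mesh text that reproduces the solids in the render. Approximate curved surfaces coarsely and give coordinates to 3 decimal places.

v 0.659 -1.52 3.513
v 1.015 -1.868 3.11
v 1.717 -2.047 3.884
v 1.361 -1.7 4.287
v 1.124 -1.583 3.077
v 1.825 -1.762 3.852
v 1.126 -1.284 3.144
v 1.828 -1.464 3.919
v 1.022 -1.039 3.296
v 1.723 -1.219 4.07
v 0.834 -0.905 3.497
v 1.535 -1.084 4.271
v 0.606 -0.911 3.702
v 1.308 -1.091 4.476
v 0.391 -1.057 3.864
v 1.092 -1.236 4.638
v 0.237 -1.309 3.945
v 0.938 -1.489 4.719
v 0.179 -1.61 3.927
v 0.881 -1.789 4.701
v 0.232 -1.89 3.814
v 0.934 -2.069 4.589
v 0.383 -2.085 3.633
v 1.084 -2.264 4.407
v 0.597 -2.151 3.424
v 1.298 -2.33 4.198
v 0.825 -2.073 3.235
v 1.526 -2.252 4.009
v -1.415 -0.137 3.648
v -0.508 -0.462 4.014
v -2.032 -1.678 3.806
v -1.125 -2.003 4.172
v -1.709 -1.367 4.734
v -1.328 -0.415 4.637
v -1.212 -1.725 3.183
v -0.831 -0.773 3.086
v -0.383 -1.444 3.727
v -0.69 -1.223 4.685
v -1.85 -0.917 3.135
v -2.157 -0.696 4.093
f 2 1 5
f 2 5 3
f 3 5 6
f 3 6 4
f 5 1 7
f 5 7 6
f 6 7 8
f 6 8 4
f 7 1 9
f 7 9 8
f 8 9 10
f 8 10 4
f 9 1 11
f 9 11 10
f 10 11 12
f 10 12 4
f 11 1 13
f 11 13 12
f 12 13 14
f 12 14 4
f 13 1 15
f 13 15 14
f 14 15 16
f 14 16 4
f 15 1 17
f 15 17 16
f 16 17 18
f 16 18 4
f 17 1 19
f 17 19 18
f 18 19 20
f 18 20 4
f 19 1 21
f 19 21 20
f 20 21 22
f 20 22 4
f 21 1 23
f 21 23 22
f 22 23 24
f 22 24 4
f 23 1 25
f 23 25 24
f 24 25 26
f 24 26 4
f 25 1 27
f 25 27 26
f 26 27 28
f 26 28 4
f 27 1 2
f 27 2 28
f 28 2 3
f 28 3 4
f 29 40 34
f 29 34 30
f 29 30 36
f 29 36 39
f 29 39 40
f 30 34 38
f 34 40 33
f 40 39 31
f 39 36 35
f 36 30 37
f 32 38 33
f 32 33 31
f 32 31 35
f 32 35 37
f 32 37 38
f 33 38 34
f 31 33 40
f 35 31 39
f 37 35 36
f 38 37 30



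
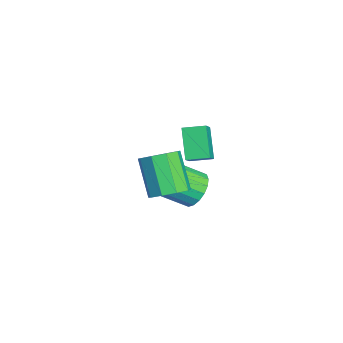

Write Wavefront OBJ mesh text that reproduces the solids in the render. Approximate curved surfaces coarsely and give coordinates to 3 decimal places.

v 1.302 0.837 -3.781
v 1.62 0.299 -4.536
v 1.576 -1.135 -3.534
v 1.258 -0.597 -2.779
v 1.99 0.423 -4.343
v 1.946 -1.011 -3.341
v 2.225 0.629 -4.038
v 2.181 -0.805 -3.036
v 2.276 0.876 -3.682
v 2.232 -0.558 -2.68
v 2.135 1.115 -3.346
v 2.091 -0.319 -2.344
v 1.828 1.3 -3.096
v 1.784 -0.134 -2.094
v 1.418 1.392 -2.982
v 1.374 -0.042 -1.98
v 0.984 1.375 -3.026
v 0.94 -0.059 -2.024
v 0.614 1.251 -3.219
v 0.57 -0.183 -2.217
v 0.379 1.045 -3.524
v 0.335 -0.389 -2.522
v 0.328 0.798 -3.88
v 0.284 -0.636 -2.878
v 0.469 0.559 -4.216
v 0.425 -0.875 -3.214
v 0.776 0.374 -4.466
v 0.732 -1.06 -3.464
v 1.186 0.282 -4.58
v 1.142 -1.152 -3.578
v 3.466 -0.598 -1.986
v 4.157 -1.013 -1.465
v 2.806 -1.316 0.087
v 2.114 -0.902 -0.434
v 4.145 -0.367 -1.349
v 2.794 -0.67 0.203
v 3.816 0.171 -1.531
v 2.464 -0.132 0.021
v 3.322 0.349 -1.926
v 1.97 0.046 -0.374
v 2.896 0.083 -2.349
v 1.544 -0.22 -0.797
v 2.736 -0.501 -2.602
v 1.385 -0.804 -1.051
v 2.918 -1.131 -2.567
v 1.567 -1.434 -1.015
v 3.356 -1.512 -2.26
v 2.005 -1.815 -0.708
v 3.846 -1.465 -1.824
v 2.494 -1.768 -0.273
v 3.832 0.219 0.481
v 2.688 0.199 1.655
v 3.996 1.241 0.658
v 2.852 1.221 1.832
v 4.748 -0.081 1.368
v 3.604 -0.101 2.542
v 4.912 0.941 1.545
v 3.768 0.921 2.719
f 2 1 5
f 2 5 3
f 3 5 6
f 3 6 4
f 5 1 7
f 5 7 6
f 6 7 8
f 6 8 4
f 7 1 9
f 7 9 8
f 8 9 10
f 8 10 4
f 9 1 11
f 9 11 10
f 10 11 12
f 10 12 4
f 11 1 13
f 11 13 12
f 12 13 14
f 12 14 4
f 13 1 15
f 13 15 14
f 14 15 16
f 14 16 4
f 15 1 17
f 15 17 16
f 16 17 18
f 16 18 4
f 17 1 19
f 17 19 18
f 18 19 20
f 18 20 4
f 19 1 21
f 19 21 20
f 20 21 22
f 20 22 4
f 21 1 23
f 21 23 22
f 22 23 24
f 22 24 4
f 23 1 25
f 23 25 24
f 24 25 26
f 24 26 4
f 25 1 27
f 25 27 26
f 26 27 28
f 26 28 4
f 27 1 29
f 27 29 28
f 28 29 30
f 28 30 4
f 29 1 2
f 29 2 30
f 30 2 3
f 30 3 4
f 32 31 35
f 32 35 33
f 33 35 36
f 33 36 34
f 35 31 37
f 35 37 36
f 36 37 38
f 36 38 34
f 37 31 39
f 37 39 38
f 38 39 40
f 38 40 34
f 39 31 41
f 39 41 40
f 40 41 42
f 40 42 34
f 41 31 43
f 41 43 42
f 42 43 44
f 42 44 34
f 43 31 45
f 43 45 44
f 44 45 46
f 44 46 34
f 45 31 47
f 45 47 46
f 46 47 48
f 46 48 34
f 47 31 49
f 47 49 48
f 48 49 50
f 48 50 34
f 49 31 32
f 49 32 50
f 50 32 33
f 50 33 34
f 52 54 51
f 55 52 51
f 51 54 53
f 53 55 51
f 52 58 54
f 56 52 55
f 56 58 52
f 54 58 53
f 57 55 53
f 53 58 57
f 57 56 55
f 58 56 57



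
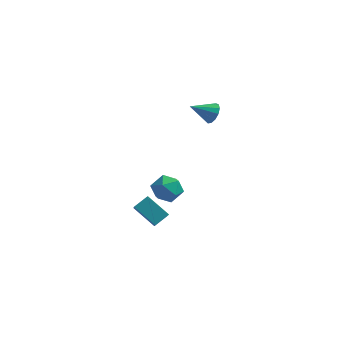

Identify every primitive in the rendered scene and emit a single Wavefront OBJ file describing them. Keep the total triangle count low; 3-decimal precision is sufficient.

v 1.504 -0.349 -0.107
v 2.003 0.209 0.419
v 2.617 -0.429 -1.079
v 3.116 0.129 -0.553
v 2.927 -0.72 -0.269
v 2.239 -0.671 0.331
v 2.381 0.451 -0.991
v 1.693 0.5 -0.391
v 2.545 0.703 -0.127
v 2.883 -0.021 0.319
v 1.737 -0.199 -0.979
v 2.075 -0.923 -0.533
v 1.768 -3.902 0.989
v 2.275 -3.31 1.44
v 1.44 -2.973 0.14
v 1.947 -2.382 0.591
v 2.933 -4.258 0.149
v 3.44 -3.667 0.6
v 2.605 -3.33 -0.7
v 3.112 -2.738 -0.249
v 3.691 3.451 3.224
v 4.101 3.028 3.544
v 2.629 2.929 3.896
v 4.082 3.339 3.756
v 3.94 3.686 3.8
v 3.718 3.958 3.661
v 3.488 4.069 3.383
v 3.322 3.984 3.055
v 3.273 3.729 2.78
v 3.357 3.386 2.647
v 3.547 3.064 2.696
v 3.782 2.864 2.914
v 3.989 2.851 3.229
f 1 12 6
f 1 6 2
f 1 2 8
f 1 8 11
f 1 11 12
f 2 6 10
f 6 12 5
f 12 11 3
f 11 8 7
f 8 2 9
f 4 10 5
f 4 5 3
f 4 3 7
f 4 7 9
f 4 9 10
f 5 10 6
f 3 5 12
f 7 3 11
f 9 7 8
f 10 9 2
f 14 16 13
f 17 14 13
f 13 16 15
f 15 17 13
f 14 20 16
f 18 14 17
f 18 20 14
f 16 20 15
f 19 17 15
f 15 20 19
f 19 18 17
f 20 18 19
f 22 21 24
f 22 24 23
f 24 21 25
f 24 25 23
f 25 21 26
f 25 26 23
f 26 21 27
f 26 27 23
f 27 21 28
f 27 28 23
f 28 21 29
f 28 29 23
f 29 21 30
f 29 30 23
f 30 21 31
f 30 31 23
f 31 21 32
f 31 32 23
f 32 21 33
f 32 33 23
f 33 21 22
f 33 22 23



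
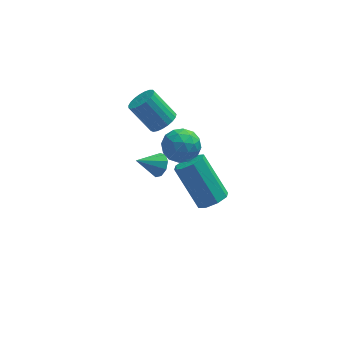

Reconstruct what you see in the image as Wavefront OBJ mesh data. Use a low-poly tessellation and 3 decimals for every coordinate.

v 0.368 1.511 -3.463
v 0.674 1.739 -2.937
v -0.708 1.329 -2.757
v 0.476 2.073 -3.154
v 0.227 2.143 -3.515
v 0.044 1.918 -3.852
v 0.013 1.503 -4.007
v 0.148 1.091 -3.907
v 0.386 0.876 -3.6
v 0.616 0.958 -3.228
v 0.73 1.299 -2.966
v 0.396 0.012 1.427
v 0.945 0.375 1.666
v 0.052 0.93 2.872
v -0.496 0.568 2.633
v 0.82 0.566 1.486
v -0.073 1.122 2.692
v 0.622 0.662 1.295
v -0.271 1.217 2.501
v 0.385 0.645 1.127
v -0.508 1.2 2.333
v 0.15 0.519 1.011
v -0.743 1.074 2.217
v -0.043 0.305 0.967
v -0.936 0.86 2.173
v -0.159 0.041 1.002
v -1.052 0.596 2.208
v -0.18 -0.229 1.111
v -1.073 0.327 2.317
v -0.101 -0.456 1.275
v -0.994 0.099 2.481
v 0.064 -0.603 1.464
v -0.829 -0.047 2.67
v 0.287 -0.643 1.648
v -0.606 -0.088 2.854
v 0.528 -0.57 1.793
v -0.365 -0.015 2.999
v 0.747 -0.396 1.875
v -0.146 0.159 3.081
v 0.905 -0.152 1.879
v 0.012 0.404 3.085
v 0.975 0.121 1.805
v 0.082 0.676 3.011
v 1.959 -4.42 0.344
v 2.494 -4.635 0.775
v 1.617 -3.515 2.426
v 1.081 -3.3 1.996
v 2.609 -4.163 0.515
v 1.732 -3.042 2.167
v 2.343 -3.841 0.156
v 1.465 -2.721 1.807
v 1.852 -3.859 -0.093
v 0.974 -2.738 1.558
v 1.423 -4.205 -0.086
v 0.546 -3.085 1.565
v 1.308 -4.678 0.173
v 0.431 -3.557 1.825
v 1.575 -4.999 0.533
v 0.697 -3.879 2.184
v 2.066 -4.982 0.782
v 1.188 -3.861 2.433
v 0.371 -2.083 1.846
v 1.246 -2.202 1.708
v 0.454 -2.878 3.052
v 1.329 -2.997 2.914
v 1.017 -2.189 3.136
v 0.966 -1.698 2.391
v 0.734 -3.382 2.369
v 0.683 -2.891 1.624
v 1.47 -3.005 2.031
v 1.645 -2.268 2.505
v 0.055 -2.812 2.255
v 0.23 -2.075 2.729
v 0.802 -2.073 1.672
v 0.898 -3.007 3.088
v 0.715 -2.532 3.219
v 1.229 -2.602 3.138
v 0.637 -1.777 2.073
v 1.151 -1.846 1.992
v 1.016 -1.839 2.831
v 0.549 -3.234 2.768
v 1.063 -3.303 2.687
v 0.471 -2.478 1.622
v 0.985 -2.548 1.541
v 0.684 -3.241 1.929
v 1.448 -2.615 1.78
v 1.496 -3.082 2.489
v 1.146 -3.308 2.169
v 1.117 -3.019 1.731
v 1.551 -2.181 2.059
v 1.599 -2.648 2.767
v 1.416 -2.174 2.898
v 1.386 -1.885 2.46
v 1.682 -2.653 2.249
v 0.101 -2.432 1.993
v 0.149 -2.899 2.701
v 0.314 -3.195 2.3
v 0.284 -2.906 1.862
v 0.204 -1.998 2.271
v 0.252 -2.465 2.98
v 0.583 -2.061 3.029
v 0.554 -1.772 2.591
v 0.018 -2.427 2.511
f 2 1 4
f 2 4 3
f 4 1 5
f 4 5 3
f 5 1 6
f 5 6 3
f 6 1 7
f 6 7 3
f 7 1 8
f 7 8 3
f 8 1 9
f 8 9 3
f 9 1 10
f 9 10 3
f 10 1 11
f 10 11 3
f 11 1 2
f 11 2 3
f 13 12 16
f 13 16 14
f 14 16 17
f 14 17 15
f 16 12 18
f 16 18 17
f 17 18 19
f 17 19 15
f 18 12 20
f 18 20 19
f 19 20 21
f 19 21 15
f 20 12 22
f 20 22 21
f 21 22 23
f 21 23 15
f 22 12 24
f 22 24 23
f 23 24 25
f 23 25 15
f 24 12 26
f 24 26 25
f 25 26 27
f 25 27 15
f 26 12 28
f 26 28 27
f 27 28 29
f 27 29 15
f 28 12 30
f 28 30 29
f 29 30 31
f 29 31 15
f 30 12 32
f 30 32 31
f 31 32 33
f 31 33 15
f 32 12 34
f 32 34 33
f 33 34 35
f 33 35 15
f 34 12 36
f 34 36 35
f 35 36 37
f 35 37 15
f 36 12 38
f 36 38 37
f 37 38 39
f 37 39 15
f 38 12 40
f 38 40 39
f 39 40 41
f 39 41 15
f 40 12 42
f 40 42 41
f 41 42 43
f 41 43 15
f 42 12 13
f 42 13 43
f 43 13 14
f 43 14 15
f 45 44 48
f 45 48 46
f 46 48 49
f 46 49 47
f 48 44 50
f 48 50 49
f 49 50 51
f 49 51 47
f 50 44 52
f 50 52 51
f 51 52 53
f 51 53 47
f 52 44 54
f 52 54 53
f 53 54 55
f 53 55 47
f 54 44 56
f 54 56 55
f 55 56 57
f 55 57 47
f 56 44 58
f 56 58 57
f 57 58 59
f 57 59 47
f 58 44 60
f 58 60 59
f 59 60 61
f 59 61 47
f 60 44 45
f 60 45 61
f 61 45 46
f 61 46 47
f 62 99 78
f 99 73 102
f 78 102 67
f 99 102 78
f 62 78 74
f 78 67 79
f 74 79 63
f 78 79 74
f 62 74 83
f 74 63 84
f 83 84 69
f 74 84 83
f 62 83 95
f 83 69 98
f 95 98 72
f 83 98 95
f 62 95 99
f 95 72 103
f 99 103 73
f 95 103 99
f 63 79 90
f 79 67 93
f 90 93 71
f 79 93 90
f 67 102 80
f 102 73 101
f 80 101 66
f 102 101 80
f 73 103 100
f 103 72 96
f 100 96 64
f 103 96 100
f 72 98 97
f 98 69 85
f 97 85 68
f 98 85 97
f 69 84 89
f 84 63 86
f 89 86 70
f 84 86 89
f 65 91 77
f 91 71 92
f 77 92 66
f 91 92 77
f 65 77 75
f 77 66 76
f 75 76 64
f 77 76 75
f 65 75 82
f 75 64 81
f 82 81 68
f 75 81 82
f 65 82 87
f 82 68 88
f 87 88 70
f 82 88 87
f 65 87 91
f 87 70 94
f 91 94 71
f 87 94 91
f 66 92 80
f 92 71 93
f 80 93 67
f 92 93 80
f 64 76 100
f 76 66 101
f 100 101 73
f 76 101 100
f 68 81 97
f 81 64 96
f 97 96 72
f 81 96 97
f 70 88 89
f 88 68 85
f 89 85 69
f 88 85 89
f 71 94 90
f 94 70 86
f 90 86 63
f 94 86 90



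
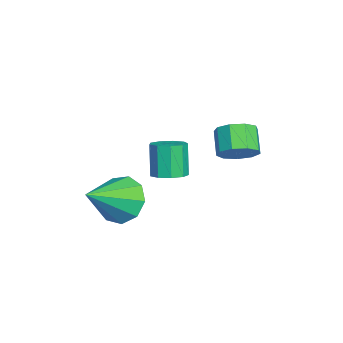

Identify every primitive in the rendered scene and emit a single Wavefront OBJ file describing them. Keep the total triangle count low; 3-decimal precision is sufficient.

v -2.186 1.048 -0.549
v -1.58 1.151 -0.309
v -2.068 1.095 0.949
v -2.674 0.992 0.709
v -1.789 1.545 -0.373
v -2.278 1.49 0.885
v -2.185 1.707 -0.519
v -2.673 1.652 0.738
v -2.58 1.56 -0.679
v -3.069 1.505 0.578
v -2.792 1.174 -0.778
v -3.28 1.118 0.479
v -2.719 0.728 -0.77
v -3.208 0.673 0.487
v -2.398 0.432 -0.658
v -2.886 0.377 0.599
v -1.977 0.424 -0.495
v -2.465 0.369 0.762
v -1.654 0.708 -0.357
v -2.142 0.652 0.9
v -1.266 3.385 1.14
v -0.839 3.68 1.667
v -1.627 3.57 2.367
v -2.054 3.275 1.84
v -1.099 4.045 1.431
v -1.887 3.934 2.132
v -1.438 4.101 1.059
v -2.226 3.99 1.76
v -1.696 3.822 0.725
v -2.484 3.711 1.425
v -1.753 3.339 0.585
v -2.541 3.228 1.285
v -1.582 2.878 0.704
v -2.37 2.767 1.405
v -1.263 2.654 1.027
v -2.051 2.543 1.728
v -0.946 2.772 1.403
v -1.734 2.662 2.104
v -0.778 3.178 1.656
v -1.566 3.067 2.356
v 0.265 -0.373 -0.243
v 1.005 0.197 -0.539
v 1.455 -1.407 0.743
v 0.743 0.438 0.029
v 0.258 0.299 0.47
v -0.224 -0.154 0.577
v -0.478 -0.709 0.301
v -0.384 -1.107 -0.23
v 0.014 -1.162 -0.767
v 0.529 -0.847 -1.059
v 0.92 -0.311 -0.969
f 2 1 5
f 2 5 3
f 3 5 6
f 3 6 4
f 5 1 7
f 5 7 6
f 6 7 8
f 6 8 4
f 7 1 9
f 7 9 8
f 8 9 10
f 8 10 4
f 9 1 11
f 9 11 10
f 10 11 12
f 10 12 4
f 11 1 13
f 11 13 12
f 12 13 14
f 12 14 4
f 13 1 15
f 13 15 14
f 14 15 16
f 14 16 4
f 15 1 17
f 15 17 16
f 16 17 18
f 16 18 4
f 17 1 19
f 17 19 18
f 18 19 20
f 18 20 4
f 19 1 2
f 19 2 20
f 20 2 3
f 20 3 4
f 22 21 25
f 22 25 23
f 23 25 26
f 23 26 24
f 25 21 27
f 25 27 26
f 26 27 28
f 26 28 24
f 27 21 29
f 27 29 28
f 28 29 30
f 28 30 24
f 29 21 31
f 29 31 30
f 30 31 32
f 30 32 24
f 31 21 33
f 31 33 32
f 32 33 34
f 32 34 24
f 33 21 35
f 33 35 34
f 34 35 36
f 34 36 24
f 35 21 37
f 35 37 36
f 36 37 38
f 36 38 24
f 37 21 39
f 37 39 38
f 38 39 40
f 38 40 24
f 39 21 22
f 39 22 40
f 40 22 23
f 40 23 24
f 42 41 44
f 42 44 43
f 44 41 45
f 44 45 43
f 45 41 46
f 45 46 43
f 46 41 47
f 46 47 43
f 47 41 48
f 47 48 43
f 48 41 49
f 48 49 43
f 49 41 50
f 49 50 43
f 50 41 51
f 50 51 43
f 51 41 42
f 51 42 43



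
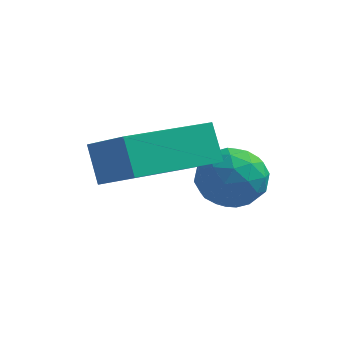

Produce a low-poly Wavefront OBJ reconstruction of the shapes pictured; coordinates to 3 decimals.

v 0.517 -0.415 0.755
v 0.968 -0.346 0.125
v 1.292 -1.294 1.215
v 1.743 -1.225 0.585
v 1.705 -0.644 1.101
v 1.226 -0.101 0.817
v 1.034 -1.539 0.523
v 0.555 -0.996 0.239
v 1.288 -1.041 -0.018
v 1.702 -0.488 0.339
v 0.558 -1.152 1.001
v 0.972 -0.599 1.358
v 0.674 -0.304 0.4
v 1.586 -1.336 0.94
v 1.563 -0.995 1.244
v 1.829 -0.955 0.873
v 0.826 -0.159 0.806
v 1.091 -0.119 0.436
v 1.524 -0.294 1.01
v 1.169 -1.521 0.904
v 1.434 -1.481 0.534
v 0.431 -0.685 0.467
v 0.697 -0.645 0.096
v 0.736 -1.346 0.33
v 1.127 -0.672 -0.055
v 1.583 -1.188 0.215
v 1.166 -1.372 0.179
v 0.885 -1.053 0.012
v 1.371 -0.346 0.155
v 1.827 -0.863 0.425
v 1.805 -0.521 0.729
v 1.523 -0.202 0.562
v 1.559 -0.755 0.071
v 0.433 -0.777 0.915
v 0.889 -1.294 1.185
v 0.737 -1.438 0.778
v 0.455 -1.119 0.611
v 0.677 -0.452 1.125
v 1.133 -0.968 1.395
v 1.375 -0.587 1.328
v 1.094 -0.268 1.161
v 0.701 -0.885 1.269
v -1.36 -2.108 1.885
v -0.453 -2.654 2.548
v -0.136 -0.442 1.581
v 0.771 -0.988 2.245
v -1.011 -2.512 1.075
v -0.104 -3.058 1.739
v 0.213 -0.846 0.772
v 1.12 -1.392 1.435
f 1 38 17
f 38 12 41
f 17 41 6
f 38 41 17
f 1 17 13
f 17 6 18
f 13 18 2
f 17 18 13
f 1 13 22
f 13 2 23
f 22 23 8
f 13 23 22
f 1 22 34
f 22 8 37
f 34 37 11
f 22 37 34
f 1 34 38
f 34 11 42
f 38 42 12
f 34 42 38
f 2 18 29
f 18 6 32
f 29 32 10
f 18 32 29
f 6 41 19
f 41 12 40
f 19 40 5
f 41 40 19
f 12 42 39
f 42 11 35
f 39 35 3
f 42 35 39
f 11 37 36
f 37 8 24
f 36 24 7
f 37 24 36
f 8 23 28
f 23 2 25
f 28 25 9
f 23 25 28
f 4 30 16
f 30 10 31
f 16 31 5
f 30 31 16
f 4 16 14
f 16 5 15
f 14 15 3
f 16 15 14
f 4 14 21
f 14 3 20
f 21 20 7
f 14 20 21
f 4 21 26
f 21 7 27
f 26 27 9
f 21 27 26
f 4 26 30
f 26 9 33
f 30 33 10
f 26 33 30
f 5 31 19
f 31 10 32
f 19 32 6
f 31 32 19
f 3 15 39
f 15 5 40
f 39 40 12
f 15 40 39
f 7 20 36
f 20 3 35
f 36 35 11
f 20 35 36
f 9 27 28
f 27 7 24
f 28 24 8
f 27 24 28
f 10 33 29
f 33 9 25
f 29 25 2
f 33 25 29
f 44 46 43
f 47 44 43
f 43 46 45
f 45 47 43
f 44 50 46
f 48 44 47
f 48 50 44
f 46 50 45
f 49 47 45
f 45 50 49
f 49 48 47
f 50 48 49



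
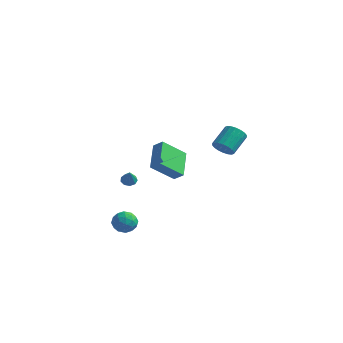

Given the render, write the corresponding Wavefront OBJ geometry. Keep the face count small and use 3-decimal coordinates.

v -4.329 2.061 -2.274
v -3.68 2.097 -1.79
v -5.152 3.632 -1.286
v -4.503 3.668 -0.803
v -3.457 3.312 -3.537
v -2.808 3.348 -3.054
v -4.28 4.883 -2.55
v -3.631 4.919 -2.066
v -4.227 -0.308 -2.309
v -3.778 -0.322 -2.529
v -3.773 -0.872 -1.351
v -3.809 -0.035 -2.345
v -4.036 0.124 -2.144
v -4.351 0.081 -2.02
v -4.609 -0.144 -2.031
v -4.687 -0.446 -2.172
v -4.55 -0.683 -2.376
v -4.262 -0.745 -2.549
v -3.957 -0.602 -2.61
v -2.173 -3.253 -3.942
v -1.685 -3.811 -4.239
v -2.415 -4.009 -2.921
v -1.927 -4.567 -3.218
v -1.628 -3.877 -2.949
v -1.478 -3.41 -3.58
v -2.622 -4.41 -3.58
v -2.472 -3.943 -4.211
v -1.962 -4.527 -4.015
v -1.348 -4.197 -3.625
v -2.752 -3.623 -3.535
v -2.138 -3.293 -3.145
v -1.907 -3.466 -4.18
v -2.193 -4.354 -2.98
v -2.017 -3.948 -2.822
v -1.73 -4.276 -2.996
v -1.786 -3.23 -3.793
v -1.499 -3.558 -3.967
v -1.466 -3.596 -3.209
v -2.601 -4.262 -3.193
v -2.314 -4.59 -3.367
v -2.37 -3.544 -4.164
v -2.083 -3.872 -4.338
v -2.634 -4.224 -3.951
v -1.783 -4.214 -4.223
v -1.926 -4.659 -3.623
v -2.335 -4.567 -3.836
v -2.246 -4.292 -4.207
v -1.422 -4.021 -3.994
v -1.565 -4.465 -3.394
v -1.389 -4.059 -3.236
v -1.301 -3.784 -3.607
v -1.585 -4.441 -3.863
v -2.535 -3.355 -3.766
v -2.678 -3.799 -3.166
v -2.799 -4.036 -3.553
v -2.711 -3.761 -3.924
v -2.174 -3.161 -3.537
v -2.317 -3.606 -2.937
v -1.854 -3.528 -2.953
v -1.765 -3.253 -3.324
v -2.515 -3.379 -3.297
v 1.854 0.167 1.621
v 2.223 0.496 1.111
v 2.314 1.723 1.97
v 1.946 1.393 2.479
v 1.923 0.569 1.039
v 2.015 1.795 1.898
v 1.611 0.561 1.083
v 1.702 1.788 1.942
v 1.346 0.476 1.233
v 1.437 1.702 2.092
v 1.182 0.329 1.46
v 1.273 1.556 2.319
v 1.151 0.15 1.719
v 1.243 1.377 2.577
v 1.26 -0.025 1.958
v 1.351 1.201 2.817
v 1.486 -0.163 2.13
v 1.577 1.064 2.989
v 1.785 -0.235 2.202
v 1.877 0.991 3.061
v 2.098 -0.228 2.158
v 2.189 0.999 3.017
v 2.363 -0.142 2.008
v 2.454 1.084 2.867
v 2.527 0.004 1.781
v 2.618 1.231 2.64
v 2.557 0.183 1.523
v 2.649 1.41 2.381
v 2.449 0.359 1.283
v 2.54 1.585 2.142
f 2 4 1
f 5 2 1
f 1 4 3
f 3 5 1
f 2 8 4
f 6 2 5
f 6 8 2
f 4 8 3
f 7 5 3
f 3 8 7
f 7 6 5
f 8 6 7
f 10 9 12
f 10 12 11
f 12 9 13
f 12 13 11
f 13 9 14
f 13 14 11
f 14 9 15
f 14 15 11
f 15 9 16
f 15 16 11
f 16 9 17
f 16 17 11
f 17 9 18
f 17 18 11
f 18 9 19
f 18 19 11
f 19 9 10
f 19 10 11
f 20 57 36
f 57 31 60
f 36 60 25
f 57 60 36
f 20 36 32
f 36 25 37
f 32 37 21
f 36 37 32
f 20 32 41
f 32 21 42
f 41 42 27
f 32 42 41
f 20 41 53
f 41 27 56
f 53 56 30
f 41 56 53
f 20 53 57
f 53 30 61
f 57 61 31
f 53 61 57
f 21 37 48
f 37 25 51
f 48 51 29
f 37 51 48
f 25 60 38
f 60 31 59
f 38 59 24
f 60 59 38
f 31 61 58
f 61 30 54
f 58 54 22
f 61 54 58
f 30 56 55
f 56 27 43
f 55 43 26
f 56 43 55
f 27 42 47
f 42 21 44
f 47 44 28
f 42 44 47
f 23 49 35
f 49 29 50
f 35 50 24
f 49 50 35
f 23 35 33
f 35 24 34
f 33 34 22
f 35 34 33
f 23 33 40
f 33 22 39
f 40 39 26
f 33 39 40
f 23 40 45
f 40 26 46
f 45 46 28
f 40 46 45
f 23 45 49
f 45 28 52
f 49 52 29
f 45 52 49
f 24 50 38
f 50 29 51
f 38 51 25
f 50 51 38
f 22 34 58
f 34 24 59
f 58 59 31
f 34 59 58
f 26 39 55
f 39 22 54
f 55 54 30
f 39 54 55
f 28 46 47
f 46 26 43
f 47 43 27
f 46 43 47
f 29 52 48
f 52 28 44
f 48 44 21
f 52 44 48
f 63 62 66
f 63 66 64
f 64 66 67
f 64 67 65
f 66 62 68
f 66 68 67
f 67 68 69
f 67 69 65
f 68 62 70
f 68 70 69
f 69 70 71
f 69 71 65
f 70 62 72
f 70 72 71
f 71 72 73
f 71 73 65
f 72 62 74
f 72 74 73
f 73 74 75
f 73 75 65
f 74 62 76
f 74 76 75
f 75 76 77
f 75 77 65
f 76 62 78
f 76 78 77
f 77 78 79
f 77 79 65
f 78 62 80
f 78 80 79
f 79 80 81
f 79 81 65
f 80 62 82
f 80 82 81
f 81 82 83
f 81 83 65
f 82 62 84
f 82 84 83
f 83 84 85
f 83 85 65
f 84 62 86
f 84 86 85
f 85 86 87
f 85 87 65
f 86 62 88
f 86 88 87
f 87 88 89
f 87 89 65
f 88 62 90
f 88 90 89
f 89 90 91
f 89 91 65
f 90 62 63
f 90 63 91
f 91 63 64
f 91 64 65



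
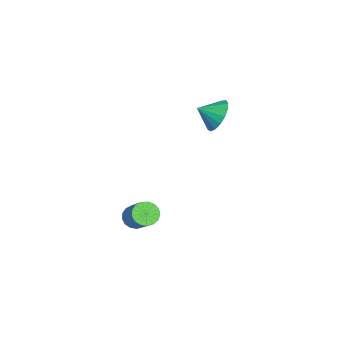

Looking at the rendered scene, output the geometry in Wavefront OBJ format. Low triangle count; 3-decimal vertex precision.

v 2.463 -2.441 -0.016
v 2.815 -2.096 -0.485
v 4.128 -1.595 0.866
v 3.777 -1.939 1.336
v 2.607 -1.876 -0.365
v 3.921 -1.375 0.986
v 2.367 -1.784 -0.166
v 3.681 -1.283 1.185
v 2.149 -1.843 0.068
v 3.463 -1.342 1.42
v 2.003 -2.039 0.283
v 3.317 -1.538 1.634
v 1.962 -2.327 0.43
v 3.276 -1.826 1.781
v 2.036 -2.641 0.474
v 3.35 -2.14 1.825
v 2.208 -2.909 0.406
v 3.522 -2.408 1.757
v 2.438 -3.069 0.242
v 3.752 -2.568 1.593
v 2.674 -3.086 0.019
v 3.988 -2.585 1.37
v 2.862 -2.955 -0.213
v 4.176 -2.454 1.138
v 2.958 -2.706 -0.399
v 4.272 -2.205 0.952
v 2.941 -2.396 -0.497
v 4.255 -1.895 0.854
v -2.742 1.486 3.377
v -1.941 1.82 3.893
v -2.698 0.474 3.963
v -2.318 1.959 4.162
v -2.792 1.99 4.251
v -3.255 1.905 4.14
v -3.6 1.724 3.854
v -3.749 1.489 3.459
v -3.667 1.253 3.045
v -3.374 1.07 2.707
v -2.936 0.983 2.523
v -2.453 1.01 2.534
v -2.037 1.147 2.739
v -1.782 1.362 3.089
v -1.748 1.604 3.506
f 2 1 5
f 2 5 3
f 3 5 6
f 3 6 4
f 5 1 7
f 5 7 6
f 6 7 8
f 6 8 4
f 7 1 9
f 7 9 8
f 8 9 10
f 8 10 4
f 9 1 11
f 9 11 10
f 10 11 12
f 10 12 4
f 11 1 13
f 11 13 12
f 12 13 14
f 12 14 4
f 13 1 15
f 13 15 14
f 14 15 16
f 14 16 4
f 15 1 17
f 15 17 16
f 16 17 18
f 16 18 4
f 17 1 19
f 17 19 18
f 18 19 20
f 18 20 4
f 19 1 21
f 19 21 20
f 20 21 22
f 20 22 4
f 21 1 23
f 21 23 22
f 22 23 24
f 22 24 4
f 23 1 25
f 23 25 24
f 24 25 26
f 24 26 4
f 25 1 27
f 25 27 26
f 26 27 28
f 26 28 4
f 27 1 2
f 27 2 28
f 28 2 3
f 28 3 4
f 30 29 32
f 30 32 31
f 32 29 33
f 32 33 31
f 33 29 34
f 33 34 31
f 34 29 35
f 34 35 31
f 35 29 36
f 35 36 31
f 36 29 37
f 36 37 31
f 37 29 38
f 37 38 31
f 38 29 39
f 38 39 31
f 39 29 40
f 39 40 31
f 40 29 41
f 40 41 31
f 41 29 42
f 41 42 31
f 42 29 43
f 42 43 31
f 43 29 30
f 43 30 31



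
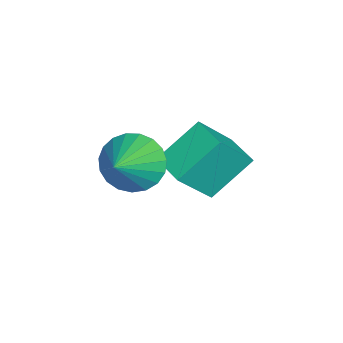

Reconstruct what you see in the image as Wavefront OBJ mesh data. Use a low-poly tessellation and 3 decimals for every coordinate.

v -0.571 2.25 -1.265
v -1.44 3.473 0.011
v 0.458 3.072 -1.352
v -0.412 4.296 -0.076
v 0.332 1.284 0.276
v -0.538 2.508 1.552
v 1.36 2.107 0.189
v 0.491 3.33 1.465
v 2.215 0.841 1.642
v 2.824 1.348 0.893
v 3.765 0.539 2.698
v 2.705 1.69 1.166
v 2.502 1.886 1.52
v 2.249 1.901 1.896
v 1.99 1.732 2.228
v 1.77 1.41 2.458
v 1.627 0.989 2.547
v 1.585 0.543 2.48
v 1.653 0.148 2.268
v 1.818 -0.127 1.947
v 2.051 -0.234 1.574
v 2.313 -0.156 1.212
v 2.558 0.095 0.925
v 2.743 0.475 0.762
v 2.837 0.918 0.75
f 2 4 1
f 5 2 1
f 1 4 3
f 3 5 1
f 2 8 4
f 6 2 5
f 6 8 2
f 4 8 3
f 7 5 3
f 3 8 7
f 7 6 5
f 8 6 7
f 10 9 12
f 10 12 11
f 12 9 13
f 12 13 11
f 13 9 14
f 13 14 11
f 14 9 15
f 14 15 11
f 15 9 16
f 15 16 11
f 16 9 17
f 16 17 11
f 17 9 18
f 17 18 11
f 18 9 19
f 18 19 11
f 19 9 20
f 19 20 11
f 20 9 21
f 20 21 11
f 21 9 22
f 21 22 11
f 22 9 23
f 22 23 11
f 23 9 24
f 23 24 11
f 24 9 25
f 24 25 11
f 25 9 10
f 25 10 11



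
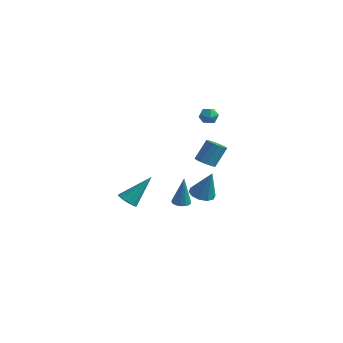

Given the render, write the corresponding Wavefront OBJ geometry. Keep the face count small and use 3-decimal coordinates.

v -1.434 3.506 0.302
v -0.93 3.09 0.452
v -0.703 3.838 1.767
v -1.206 4.254 1.618
v -0.777 3.378 0.262
v -0.55 4.126 1.577
v -0.833 3.707 0.084
v -0.606 4.455 1.4
v -1.079 3.972 -0.024
v -0.852 4.72 1.292
v -1.438 4.089 -0.028
v -1.211 4.837 1.287
v -1.796 4.021 0.072
v -1.569 4.769 1.387
v -2.038 3.789 0.246
v -1.811 4.537 1.561
v -2.089 3.468 0.437
v -1.862 4.216 1.752
v -1.931 3.159 0.586
v -1.704 3.907 1.901
v -1.616 2.96 0.645
v -1.389 3.708 1.96
v -1.242 2.934 0.595
v -1.015 3.682 1.91
v 0.345 -0.428 -0.917
v 0.89 -0.405 -0.987
v 0.595 -0.472 1.017
v 0.826 -0.169 -0.973
v 0.667 0.016 -0.948
v 0.445 0.113 -0.917
v 0.202 0.102 -0.886
v -0.012 -0.013 -0.861
v -0.156 -0.211 -0.847
v -0.2 -0.452 -0.846
v -0.137 -0.688 -0.86
v 0.022 -0.872 -0.885
v 0.244 -0.969 -0.916
v 0.487 -0.958 -0.947
v 0.701 -0.843 -0.972
v 0.845 -0.645 -0.987
v -0.579 2.31 -1.519
v 0.147 2.48 -1.808
v 0.119 2.39 0.279
v -0.092 2.907 -1.735
v -0.517 3.105 -1.579
v -0.966 2.999 -1.4
v -1.267 2.63 -1.266
v -1.305 2.139 -1.23
v -1.065 1.712 -1.303
v -0.64 1.514 -1.459
v -0.192 1.62 -1.638
v 0.109 1.989 -1.771
v -0.348 -3.995 0.225
v 0.113 -4.426 0.379
v 0.288 -2.745 1.815
v 0.268 -4.167 0.114
v 0.188 -3.843 -0.109
v -0.097 -3.576 -0.204
v -0.478 -3.47 -0.135
v -0.81 -3.564 0.071
v -0.965 -3.823 0.337
v -0.885 -4.147 0.559
v -0.599 -4.413 0.654
v -0.218 -4.52 0.586
v -1.578 4.412 4.266
v -1.01 4.179 4.05
v -2.09 3.661 3.73
v -1.522 3.428 3.514
v -1.679 3.369 4.143
v -1.363 3.833 4.475
v -1.737 4.007 3.305
v -1.421 4.471 3.637
v -1.108 3.928 3.456
v -1.072 3.534 3.974
v -2.028 4.306 3.806
v -1.992 3.912 4.324
f 2 1 5
f 2 5 3
f 3 5 6
f 3 6 4
f 5 1 7
f 5 7 6
f 6 7 8
f 6 8 4
f 7 1 9
f 7 9 8
f 8 9 10
f 8 10 4
f 9 1 11
f 9 11 10
f 10 11 12
f 10 12 4
f 11 1 13
f 11 13 12
f 12 13 14
f 12 14 4
f 13 1 15
f 13 15 14
f 14 15 16
f 14 16 4
f 15 1 17
f 15 17 16
f 16 17 18
f 16 18 4
f 17 1 19
f 17 19 18
f 18 19 20
f 18 20 4
f 19 1 21
f 19 21 20
f 20 21 22
f 20 22 4
f 21 1 23
f 21 23 22
f 22 23 24
f 22 24 4
f 23 1 2
f 23 2 24
f 24 2 3
f 24 3 4
f 26 25 28
f 26 28 27
f 28 25 29
f 28 29 27
f 29 25 30
f 29 30 27
f 30 25 31
f 30 31 27
f 31 25 32
f 31 32 27
f 32 25 33
f 32 33 27
f 33 25 34
f 33 34 27
f 34 25 35
f 34 35 27
f 35 25 36
f 35 36 27
f 36 25 37
f 36 37 27
f 37 25 38
f 37 38 27
f 38 25 39
f 38 39 27
f 39 25 40
f 39 40 27
f 40 25 26
f 40 26 27
f 42 41 44
f 42 44 43
f 44 41 45
f 44 45 43
f 45 41 46
f 45 46 43
f 46 41 47
f 46 47 43
f 47 41 48
f 47 48 43
f 48 41 49
f 48 49 43
f 49 41 50
f 49 50 43
f 50 41 51
f 50 51 43
f 51 41 52
f 51 52 43
f 52 41 42
f 52 42 43
f 54 53 56
f 54 56 55
f 56 53 57
f 56 57 55
f 57 53 58
f 57 58 55
f 58 53 59
f 58 59 55
f 59 53 60
f 59 60 55
f 60 53 61
f 60 61 55
f 61 53 62
f 61 62 55
f 62 53 63
f 62 63 55
f 63 53 64
f 63 64 55
f 64 53 54
f 64 54 55
f 65 76 70
f 65 70 66
f 65 66 72
f 65 72 75
f 65 75 76
f 66 70 74
f 70 76 69
f 76 75 67
f 75 72 71
f 72 66 73
f 68 74 69
f 68 69 67
f 68 67 71
f 68 71 73
f 68 73 74
f 69 74 70
f 67 69 76
f 71 67 75
f 73 71 72
f 74 73 66



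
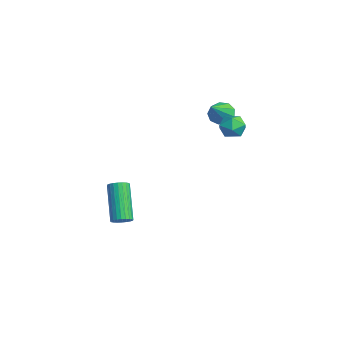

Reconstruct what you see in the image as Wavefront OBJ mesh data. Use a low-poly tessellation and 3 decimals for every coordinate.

v 2.888 3.177 2.39
v 3.3 3.384 2.936
v 3.74 2.496 2.004
v 4.152 2.703 2.55
v 3.579 2.293 2.67
v 3.053 2.713 2.909
v 3.987 3.167 2.031
v 3.461 3.587 2.27
v 3.98 3.377 2.714
v 3.728 2.837 3.109
v 3.312 3.043 1.831
v 3.06 2.503 2.226
v 0.966 -1.464 -4.138
v 1.263 -1.792 -3.846
v -0.089 -1.524 -2.17
v -0.386 -1.196 -2.462
v 1.351 -1.61 -3.804
v -0.001 -1.342 -2.128
v 1.38 -1.406 -3.813
v 0.029 -1.137 -2.137
v 1.347 -1.21 -3.871
v -0.005 -0.942 -2.195
v 1.256 -1.053 -3.97
v -0.096 -0.785 -2.294
v 1.12 -0.959 -4.095
v -0.232 -0.691 -2.419
v 0.961 -0.942 -4.226
v -0.391 -0.673 -2.55
v 0.803 -1.004 -4.343
v -0.549 -0.735 -2.667
v 0.669 -1.136 -4.43
v -0.683 -0.868 -2.754
v 0.581 -1.318 -4.472
v -0.771 -1.05 -2.796
v 0.551 -1.523 -4.463
v -0.8 -1.254 -2.787
v 0.585 -1.718 -4.405
v -0.767 -1.45 -2.729
v 0.676 -1.875 -4.306
v -0.676 -1.607 -2.63
v 0.812 -1.969 -4.181
v -0.54 -1.701 -2.505
v 0.971 -1.987 -4.05
v -0.381 -1.718 -2.374
v 1.129 -1.925 -3.933
v -0.223 -1.656 -2.257
v 1.199 3.277 2.221
v 1.718 3.405 1.817
v 2.141 2.423 3.159
v 1.688 3.728 2.141
v 1.43 3.84 2.502
v 1.063 3.688 2.732
v 0.76 3.344 2.722
v 0.663 2.969 2.478
v 0.817 2.738 2.114
v 1.149 2.759 1.799
v 1.506 3.022 1.682
f 1 12 6
f 1 6 2
f 1 2 8
f 1 8 11
f 1 11 12
f 2 6 10
f 6 12 5
f 12 11 3
f 11 8 7
f 8 2 9
f 4 10 5
f 4 5 3
f 4 3 7
f 4 7 9
f 4 9 10
f 5 10 6
f 3 5 12
f 7 3 11
f 9 7 8
f 10 9 2
f 14 13 17
f 14 17 15
f 15 17 18
f 15 18 16
f 17 13 19
f 17 19 18
f 18 19 20
f 18 20 16
f 19 13 21
f 19 21 20
f 20 21 22
f 20 22 16
f 21 13 23
f 21 23 22
f 22 23 24
f 22 24 16
f 23 13 25
f 23 25 24
f 24 25 26
f 24 26 16
f 25 13 27
f 25 27 26
f 26 27 28
f 26 28 16
f 27 13 29
f 27 29 28
f 28 29 30
f 28 30 16
f 29 13 31
f 29 31 30
f 30 31 32
f 30 32 16
f 31 13 33
f 31 33 32
f 32 33 34
f 32 34 16
f 33 13 35
f 33 35 34
f 34 35 36
f 34 36 16
f 35 13 37
f 35 37 36
f 36 37 38
f 36 38 16
f 37 13 39
f 37 39 38
f 38 39 40
f 38 40 16
f 39 13 41
f 39 41 40
f 40 41 42
f 40 42 16
f 41 13 43
f 41 43 42
f 42 43 44
f 42 44 16
f 43 13 45
f 43 45 44
f 44 45 46
f 44 46 16
f 45 13 14
f 45 14 46
f 46 14 15
f 46 15 16
f 48 47 50
f 48 50 49
f 50 47 51
f 50 51 49
f 51 47 52
f 51 52 49
f 52 47 53
f 52 53 49
f 53 47 54
f 53 54 49
f 54 47 55
f 54 55 49
f 55 47 56
f 55 56 49
f 56 47 57
f 56 57 49
f 57 47 48
f 57 48 49

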